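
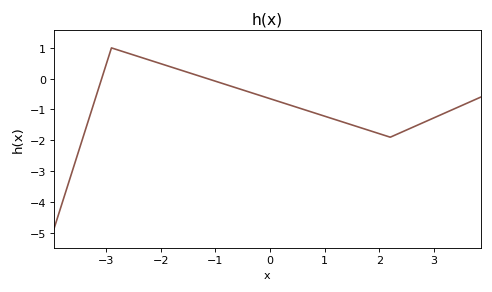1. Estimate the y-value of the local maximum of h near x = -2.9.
0.998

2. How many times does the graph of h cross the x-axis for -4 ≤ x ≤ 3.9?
2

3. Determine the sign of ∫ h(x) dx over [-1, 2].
negative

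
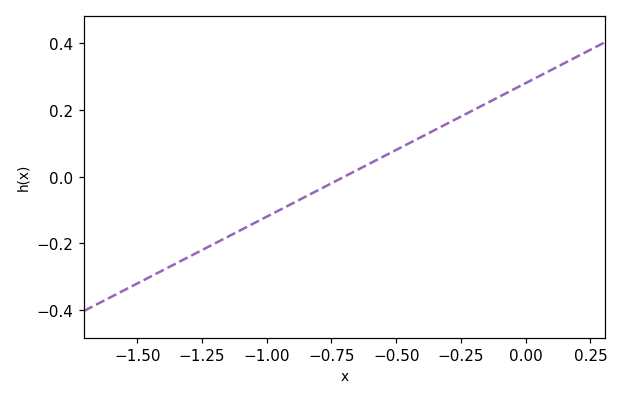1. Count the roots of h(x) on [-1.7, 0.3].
1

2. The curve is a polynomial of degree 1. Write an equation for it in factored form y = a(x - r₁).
y = 0.4(x + 0.7)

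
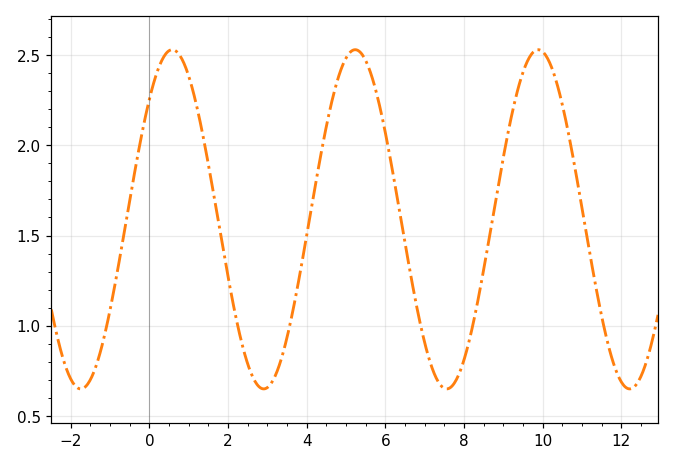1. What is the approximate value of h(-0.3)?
1.94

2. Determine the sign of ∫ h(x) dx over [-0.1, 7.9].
positive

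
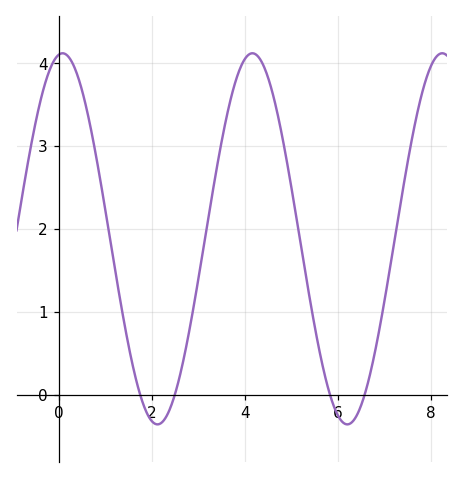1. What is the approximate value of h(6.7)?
0.3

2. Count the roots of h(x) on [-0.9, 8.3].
4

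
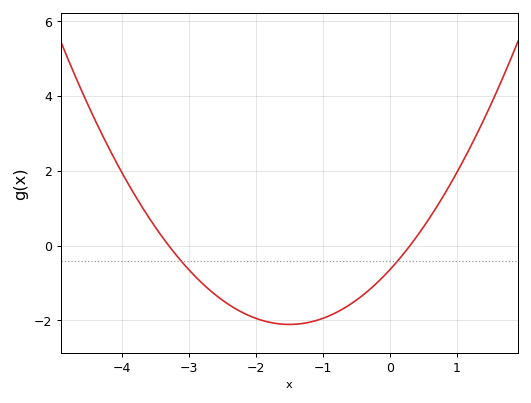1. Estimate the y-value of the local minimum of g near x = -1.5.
-2.2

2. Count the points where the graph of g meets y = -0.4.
2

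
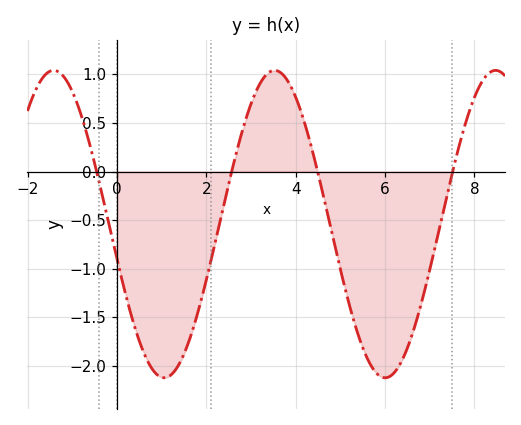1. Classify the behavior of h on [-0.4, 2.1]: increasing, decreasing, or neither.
neither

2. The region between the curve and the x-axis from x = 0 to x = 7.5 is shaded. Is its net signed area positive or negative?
negative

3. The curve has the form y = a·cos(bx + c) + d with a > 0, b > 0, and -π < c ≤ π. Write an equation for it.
y = 1.58cos(1.27x + 1.8) - 0.54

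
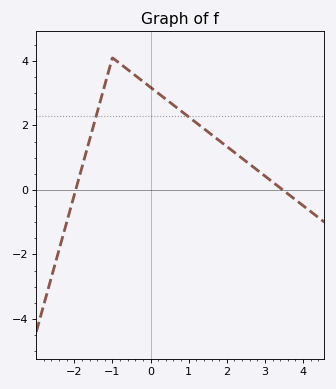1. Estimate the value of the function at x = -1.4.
2.4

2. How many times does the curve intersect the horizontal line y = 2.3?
2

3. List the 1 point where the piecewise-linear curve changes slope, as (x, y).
(-1, 4.1)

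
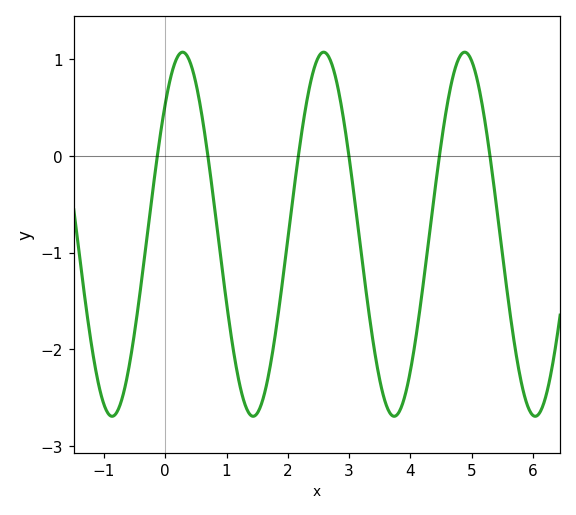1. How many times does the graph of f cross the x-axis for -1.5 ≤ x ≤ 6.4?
6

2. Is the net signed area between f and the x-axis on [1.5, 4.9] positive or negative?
negative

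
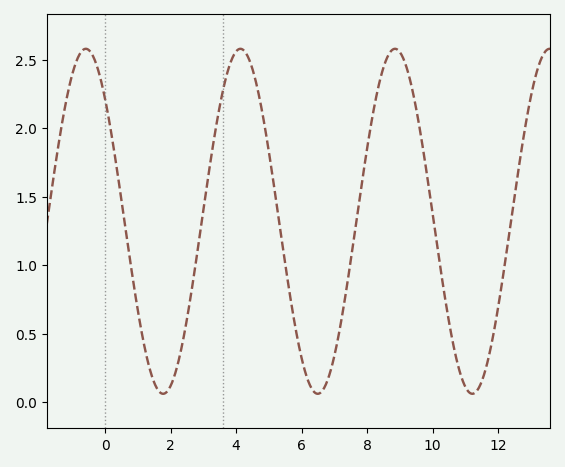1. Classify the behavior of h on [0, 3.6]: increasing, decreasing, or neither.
neither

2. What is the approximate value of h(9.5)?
2.14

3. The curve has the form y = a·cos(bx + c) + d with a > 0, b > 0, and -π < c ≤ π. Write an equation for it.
y = 1.26cos(1.33x + 0.79) + 1.32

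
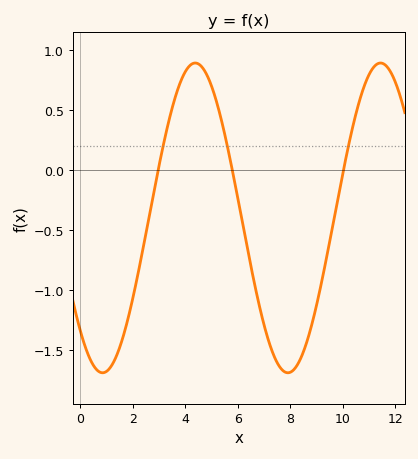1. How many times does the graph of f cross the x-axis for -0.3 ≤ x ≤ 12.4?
3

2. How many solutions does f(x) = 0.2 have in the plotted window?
3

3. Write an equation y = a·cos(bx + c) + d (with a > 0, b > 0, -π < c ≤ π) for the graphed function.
y = 1.29cos(0.89x + 2.4) - 0.4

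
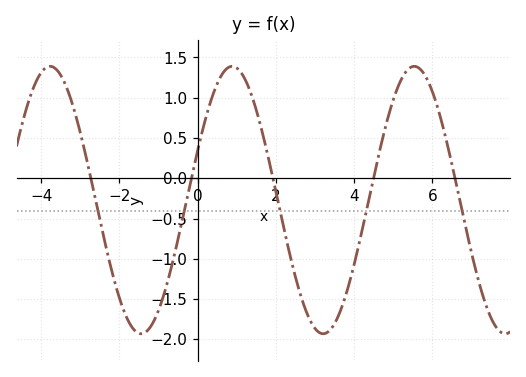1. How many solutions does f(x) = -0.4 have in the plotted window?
5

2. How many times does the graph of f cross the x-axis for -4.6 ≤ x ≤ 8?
5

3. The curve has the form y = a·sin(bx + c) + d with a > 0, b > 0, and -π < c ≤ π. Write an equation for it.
y = 1.66sin(1.4x + 0.38) - 0.27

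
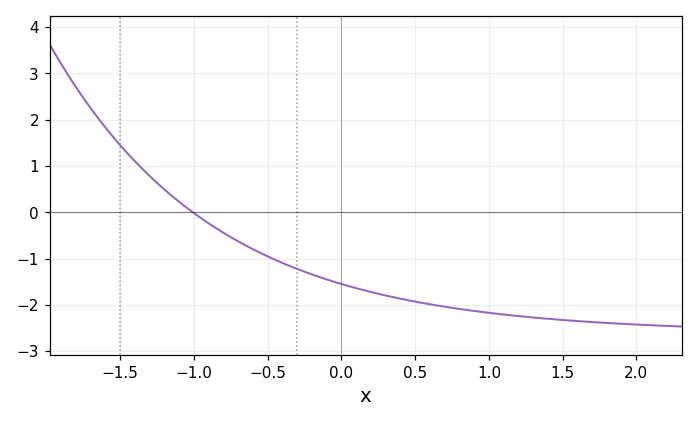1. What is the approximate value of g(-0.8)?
-0.443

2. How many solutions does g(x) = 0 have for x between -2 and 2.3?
1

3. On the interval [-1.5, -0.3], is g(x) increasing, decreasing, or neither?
decreasing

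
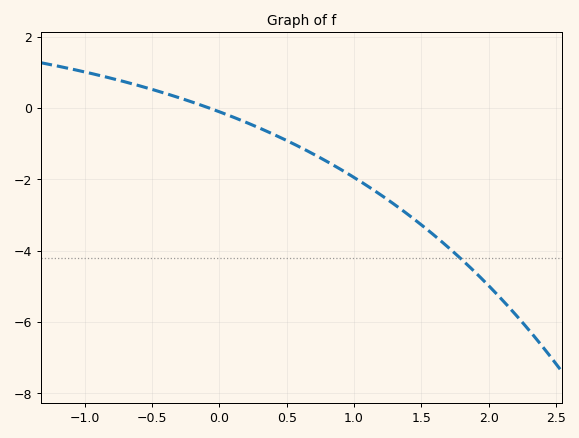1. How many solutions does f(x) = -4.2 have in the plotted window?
1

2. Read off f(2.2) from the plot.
-5.79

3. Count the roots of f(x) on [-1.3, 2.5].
1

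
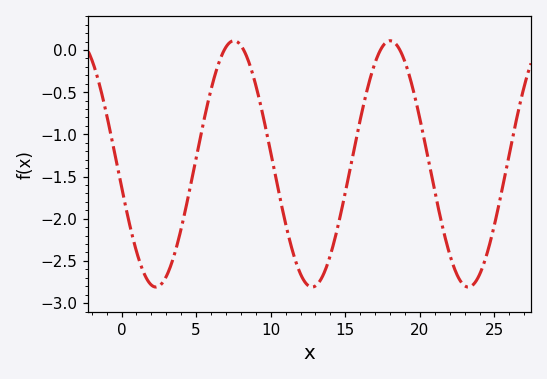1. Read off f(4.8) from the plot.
-1.45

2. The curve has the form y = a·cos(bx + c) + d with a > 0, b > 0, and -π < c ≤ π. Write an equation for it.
y = 1.46cos(0.6x + 1.8) - 1.35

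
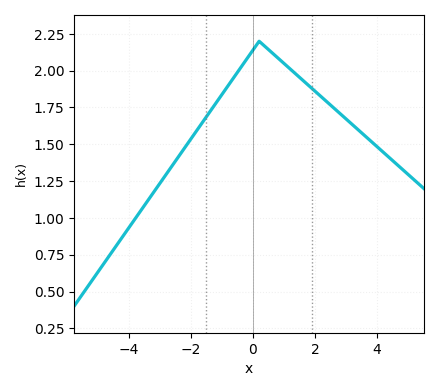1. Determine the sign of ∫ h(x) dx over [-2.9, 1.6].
positive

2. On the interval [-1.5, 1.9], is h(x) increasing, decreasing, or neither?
neither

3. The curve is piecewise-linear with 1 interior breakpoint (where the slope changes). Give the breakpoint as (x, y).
(0.2, 2.2)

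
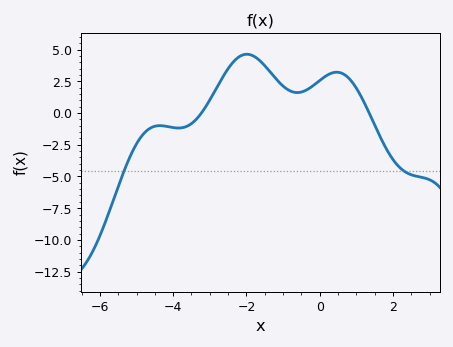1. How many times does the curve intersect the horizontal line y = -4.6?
2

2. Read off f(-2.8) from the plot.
2.06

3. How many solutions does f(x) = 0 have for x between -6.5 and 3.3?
2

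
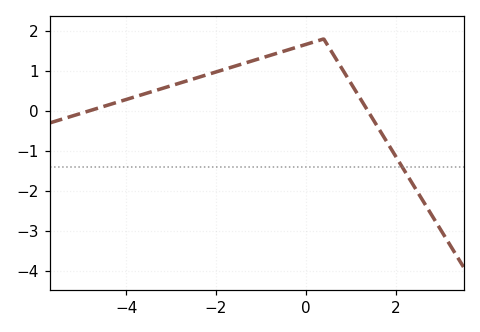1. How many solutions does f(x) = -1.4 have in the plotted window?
1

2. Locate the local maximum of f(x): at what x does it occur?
0.4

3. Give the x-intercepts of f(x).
-4.8, 1.4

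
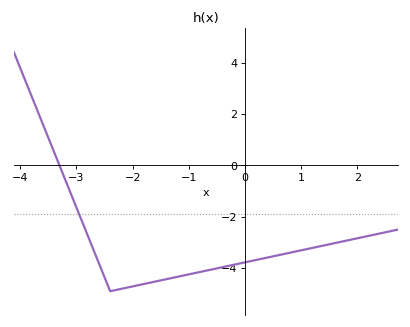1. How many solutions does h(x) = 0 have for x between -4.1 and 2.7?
1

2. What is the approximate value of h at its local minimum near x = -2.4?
-4.9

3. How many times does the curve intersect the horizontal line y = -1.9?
1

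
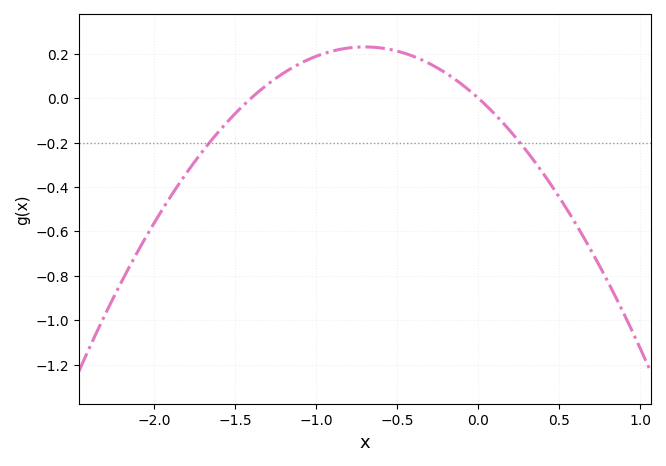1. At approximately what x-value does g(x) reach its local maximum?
-0.7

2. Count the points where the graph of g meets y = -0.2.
2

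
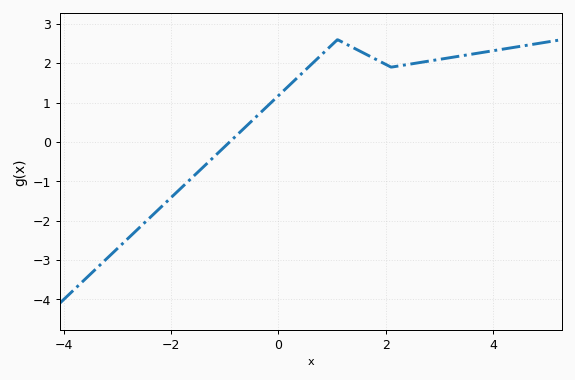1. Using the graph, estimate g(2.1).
1.9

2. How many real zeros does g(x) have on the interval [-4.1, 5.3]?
1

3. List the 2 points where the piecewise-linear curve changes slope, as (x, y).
(1.1, 2.6); (2.1, 1.9)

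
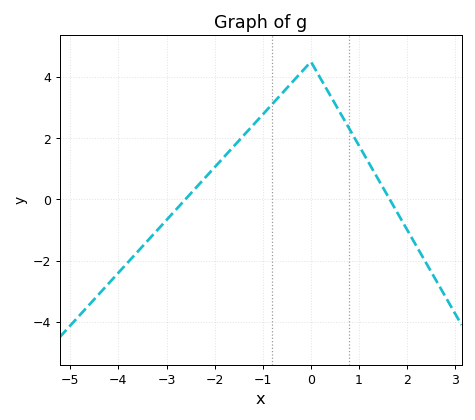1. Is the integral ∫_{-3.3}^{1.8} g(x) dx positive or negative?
positive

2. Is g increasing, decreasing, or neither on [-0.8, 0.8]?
neither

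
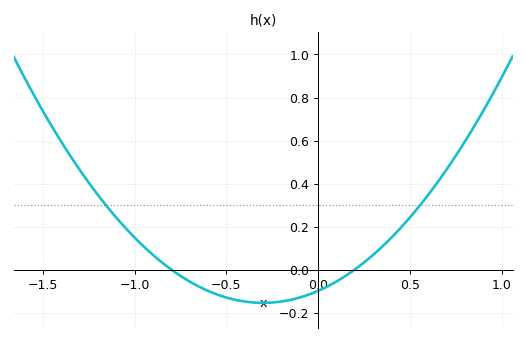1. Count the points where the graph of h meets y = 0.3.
2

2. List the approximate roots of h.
-0.8, 0.2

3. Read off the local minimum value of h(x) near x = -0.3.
-0.16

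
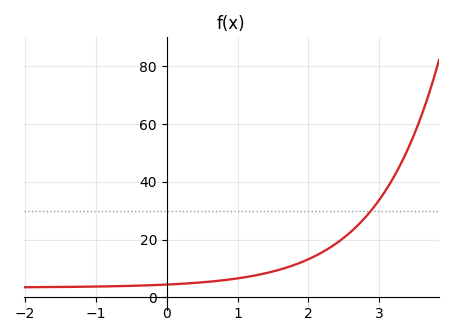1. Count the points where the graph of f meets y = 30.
1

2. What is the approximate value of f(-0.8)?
3.79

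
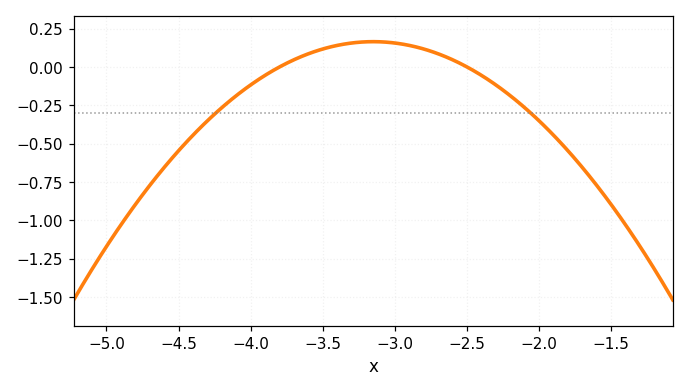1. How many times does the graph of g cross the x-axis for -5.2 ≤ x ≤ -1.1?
2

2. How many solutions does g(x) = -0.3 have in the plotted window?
2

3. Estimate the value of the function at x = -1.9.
-0.44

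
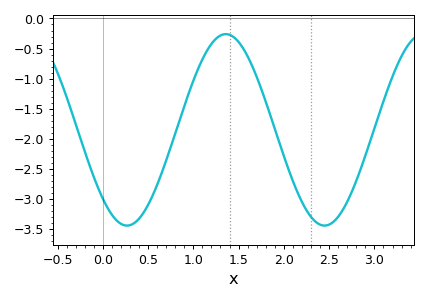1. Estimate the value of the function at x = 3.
-1.85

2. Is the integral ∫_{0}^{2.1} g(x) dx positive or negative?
negative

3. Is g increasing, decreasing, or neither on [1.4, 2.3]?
decreasing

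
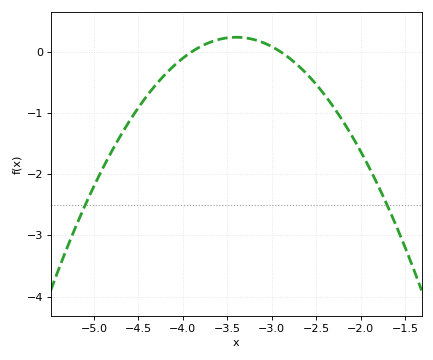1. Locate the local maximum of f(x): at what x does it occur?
-3.4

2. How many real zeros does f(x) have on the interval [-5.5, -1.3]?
2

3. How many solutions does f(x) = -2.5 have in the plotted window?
2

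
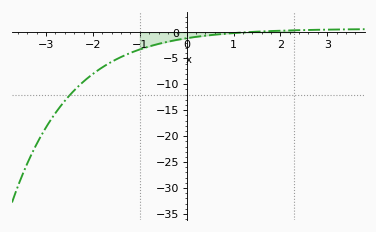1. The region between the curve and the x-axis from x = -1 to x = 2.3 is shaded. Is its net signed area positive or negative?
negative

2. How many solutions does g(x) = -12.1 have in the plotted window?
1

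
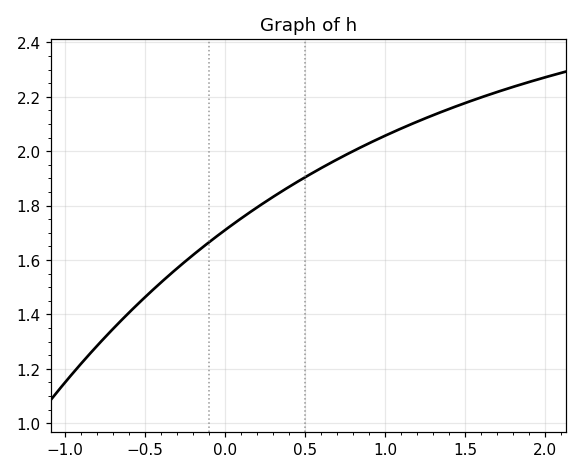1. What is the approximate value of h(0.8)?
2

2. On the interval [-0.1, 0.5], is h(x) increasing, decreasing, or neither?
increasing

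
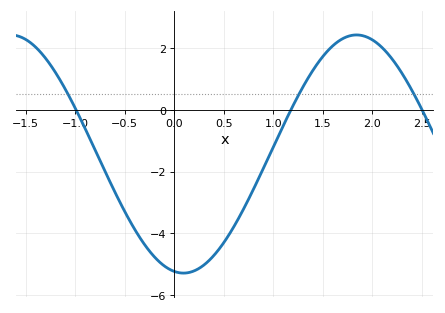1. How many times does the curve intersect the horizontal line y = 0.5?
3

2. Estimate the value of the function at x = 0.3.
-5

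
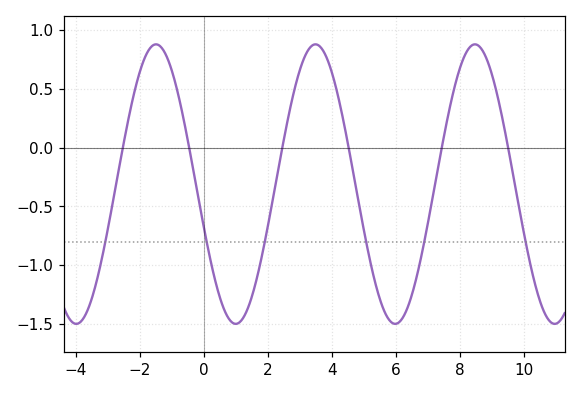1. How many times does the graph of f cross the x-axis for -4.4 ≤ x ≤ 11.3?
6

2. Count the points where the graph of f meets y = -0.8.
6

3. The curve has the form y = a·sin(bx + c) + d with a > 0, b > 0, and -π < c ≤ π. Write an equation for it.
y = 1.19sin(1.26x - 2.82) - 0.31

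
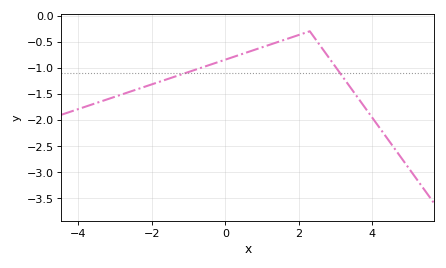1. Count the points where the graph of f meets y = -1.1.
2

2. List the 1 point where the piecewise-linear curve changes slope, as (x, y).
(2.3, -0.3)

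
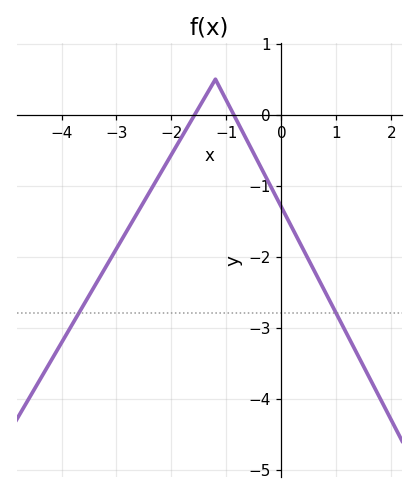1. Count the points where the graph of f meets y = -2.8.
2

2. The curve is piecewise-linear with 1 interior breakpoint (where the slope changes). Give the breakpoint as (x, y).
(-1.2, 0.5)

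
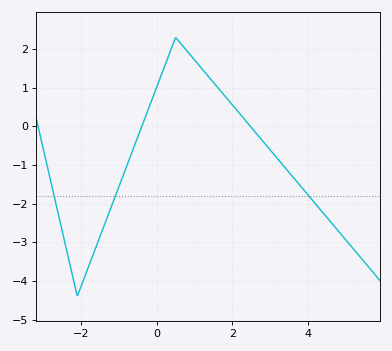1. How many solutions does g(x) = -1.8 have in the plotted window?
3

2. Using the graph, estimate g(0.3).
1.8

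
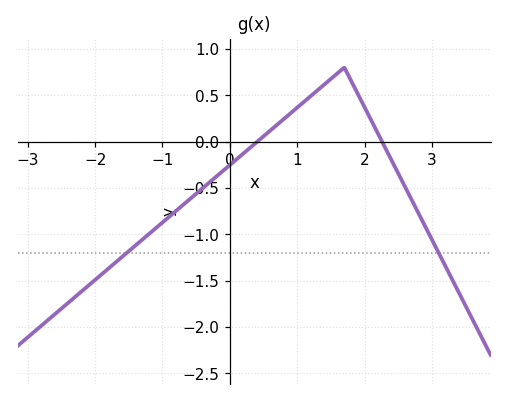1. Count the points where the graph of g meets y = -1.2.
2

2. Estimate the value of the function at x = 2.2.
0.1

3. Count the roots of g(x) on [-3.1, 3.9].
2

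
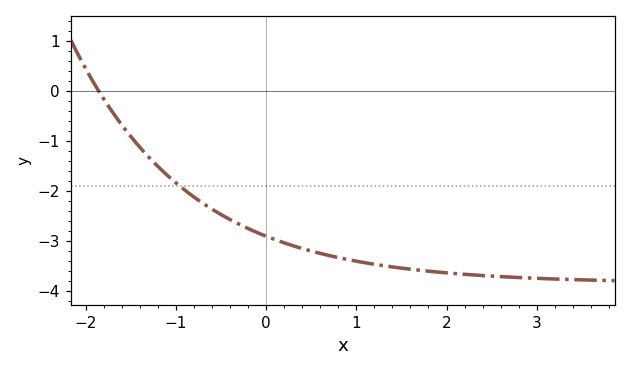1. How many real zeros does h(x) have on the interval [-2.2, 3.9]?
1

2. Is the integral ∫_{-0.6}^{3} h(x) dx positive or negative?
negative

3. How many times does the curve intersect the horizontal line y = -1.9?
1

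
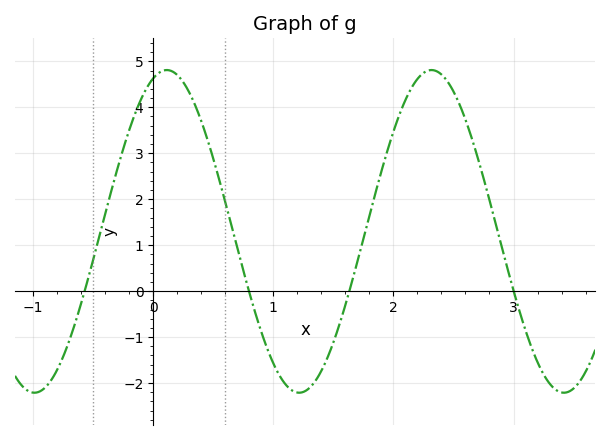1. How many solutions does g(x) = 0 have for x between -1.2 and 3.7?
4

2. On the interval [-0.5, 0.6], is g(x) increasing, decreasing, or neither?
neither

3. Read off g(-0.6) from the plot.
-0.258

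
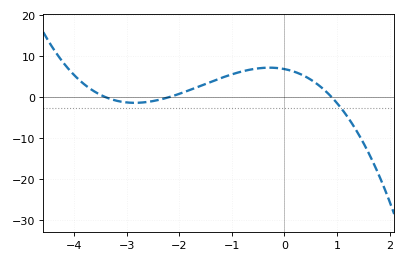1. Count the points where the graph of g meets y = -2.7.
1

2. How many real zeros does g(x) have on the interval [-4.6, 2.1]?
3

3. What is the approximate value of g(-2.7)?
-1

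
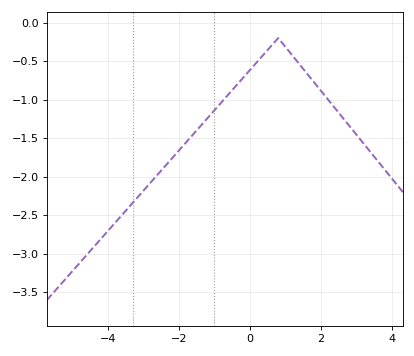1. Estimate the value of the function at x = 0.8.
-0.2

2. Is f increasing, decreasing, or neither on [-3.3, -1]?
increasing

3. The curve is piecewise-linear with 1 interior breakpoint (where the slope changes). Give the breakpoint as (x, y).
(0.8, -0.2)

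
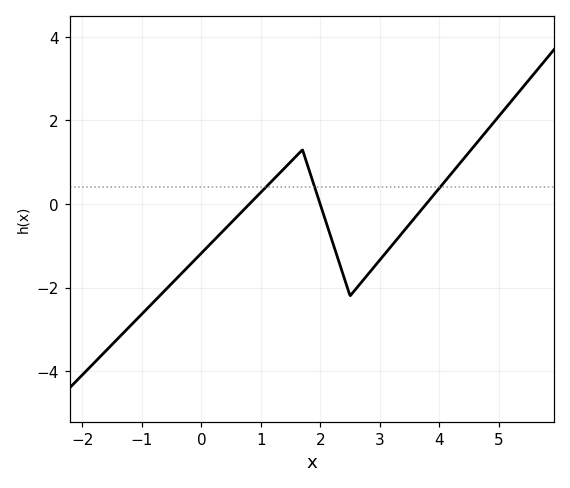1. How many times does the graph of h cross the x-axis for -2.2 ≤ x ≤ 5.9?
3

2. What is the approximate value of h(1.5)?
1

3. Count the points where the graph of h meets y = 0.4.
3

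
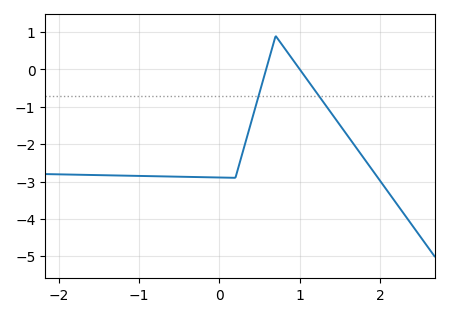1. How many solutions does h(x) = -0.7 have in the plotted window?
2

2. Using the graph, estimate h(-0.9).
-2.9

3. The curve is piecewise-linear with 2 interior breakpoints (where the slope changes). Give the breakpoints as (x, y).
(0.2, -2.9); (0.7, 0.9)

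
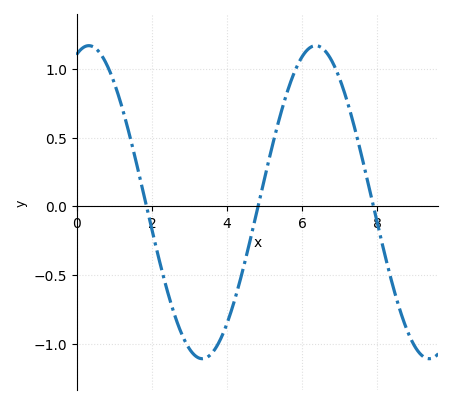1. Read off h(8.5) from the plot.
-0.665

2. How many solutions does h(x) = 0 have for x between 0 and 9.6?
3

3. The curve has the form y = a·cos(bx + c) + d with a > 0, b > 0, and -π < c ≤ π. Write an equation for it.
y = 1.14cos(1.04x - 0.33) + 0.03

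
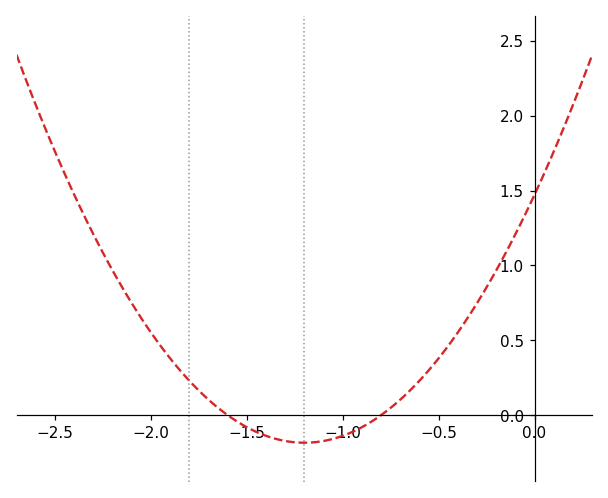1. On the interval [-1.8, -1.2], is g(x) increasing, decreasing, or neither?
decreasing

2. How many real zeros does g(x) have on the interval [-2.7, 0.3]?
2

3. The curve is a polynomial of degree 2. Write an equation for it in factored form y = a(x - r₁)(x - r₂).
y = 1.15(x + 1.6)(x + 0.8)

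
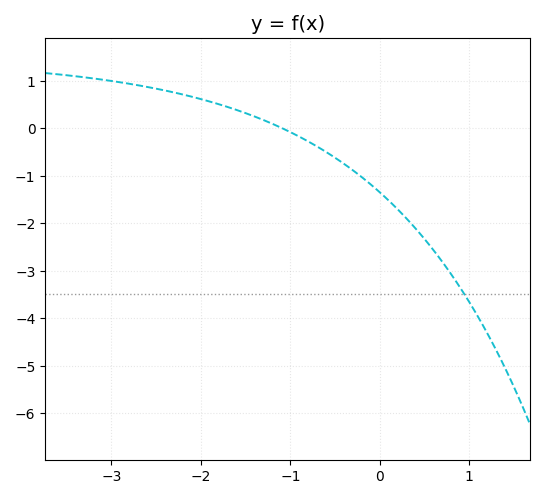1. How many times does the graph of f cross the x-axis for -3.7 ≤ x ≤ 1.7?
1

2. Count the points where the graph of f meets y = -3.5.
1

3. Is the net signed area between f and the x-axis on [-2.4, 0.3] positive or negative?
negative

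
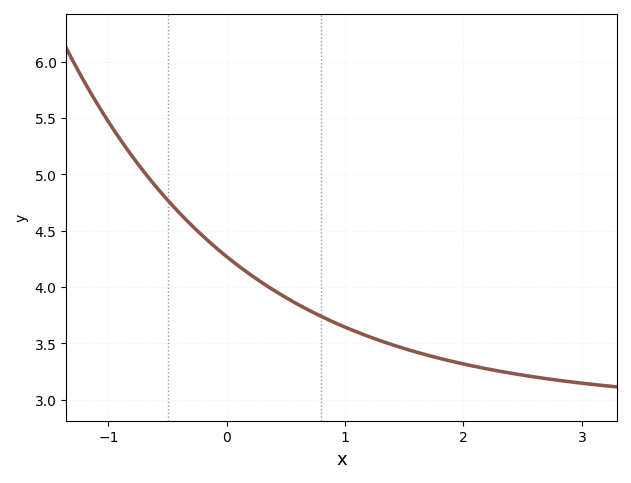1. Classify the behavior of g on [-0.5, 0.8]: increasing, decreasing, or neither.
decreasing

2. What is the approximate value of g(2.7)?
3.2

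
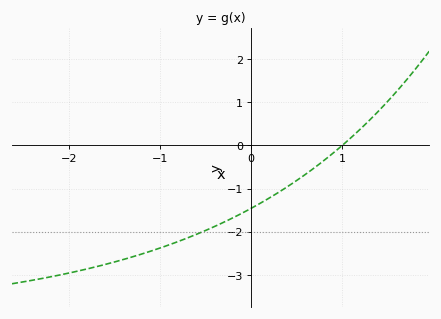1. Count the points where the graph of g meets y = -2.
1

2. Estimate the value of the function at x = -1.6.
-2.8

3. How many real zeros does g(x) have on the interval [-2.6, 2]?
1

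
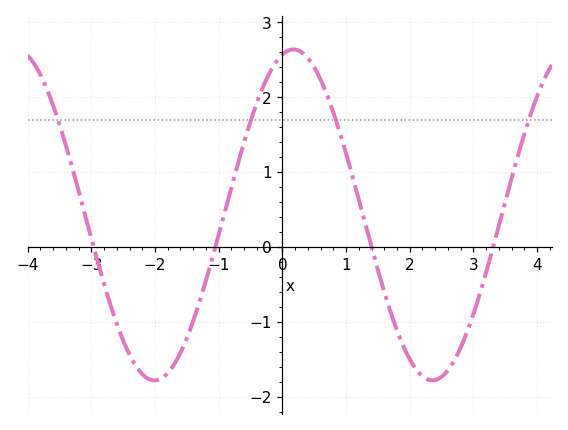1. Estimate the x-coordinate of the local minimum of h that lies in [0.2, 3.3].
2.36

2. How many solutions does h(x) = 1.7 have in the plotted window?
4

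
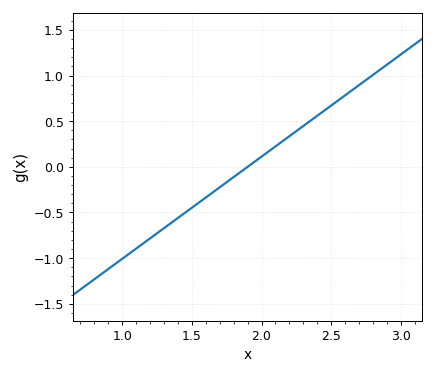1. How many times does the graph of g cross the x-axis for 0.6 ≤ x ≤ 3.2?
1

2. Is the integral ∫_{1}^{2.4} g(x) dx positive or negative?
negative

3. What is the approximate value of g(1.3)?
-0.65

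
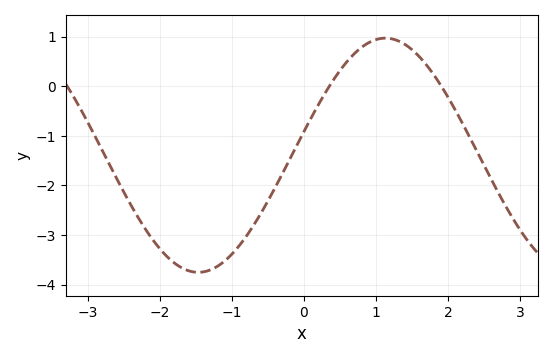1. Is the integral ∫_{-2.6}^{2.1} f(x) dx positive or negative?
negative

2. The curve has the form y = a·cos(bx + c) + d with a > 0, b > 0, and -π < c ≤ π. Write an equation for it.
y = 2.36cos(1.21x - 1.37) - 1.39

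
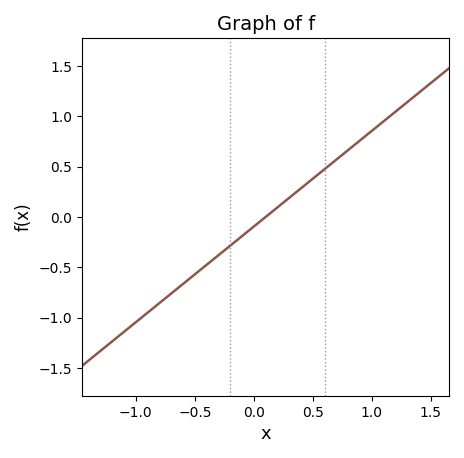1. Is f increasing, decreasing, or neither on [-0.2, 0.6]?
increasing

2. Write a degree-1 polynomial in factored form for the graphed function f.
y = 0.95(x - 0.1)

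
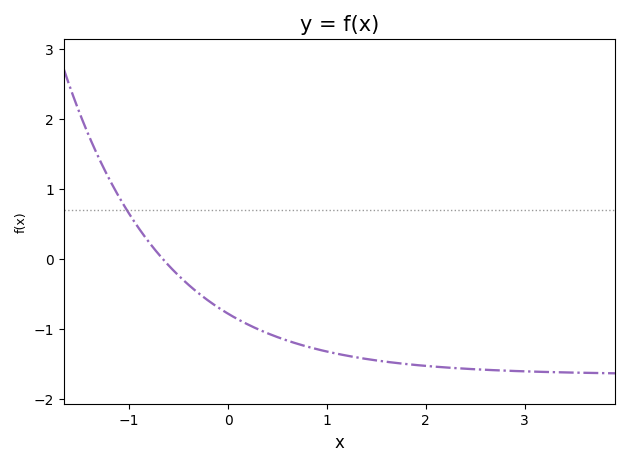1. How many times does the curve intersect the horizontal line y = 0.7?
1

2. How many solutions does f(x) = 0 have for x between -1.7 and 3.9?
1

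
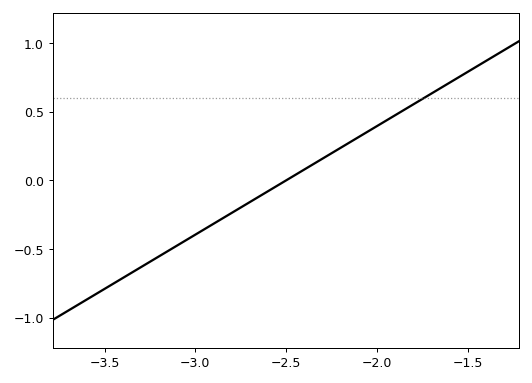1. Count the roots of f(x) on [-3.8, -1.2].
1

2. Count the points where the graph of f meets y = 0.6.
1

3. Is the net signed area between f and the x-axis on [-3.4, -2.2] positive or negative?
negative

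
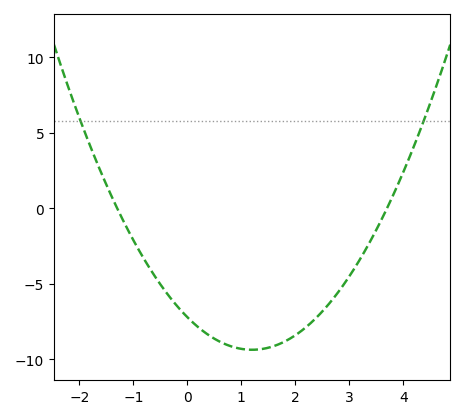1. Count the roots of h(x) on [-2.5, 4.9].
2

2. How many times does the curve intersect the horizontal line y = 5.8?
2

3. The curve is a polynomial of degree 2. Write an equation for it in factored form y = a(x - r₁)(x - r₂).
y = 1.5(x + 1.3)(x - 3.7)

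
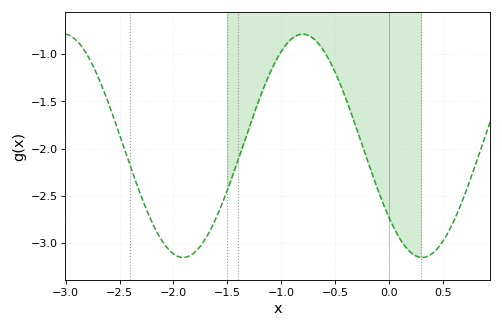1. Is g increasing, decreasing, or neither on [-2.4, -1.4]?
neither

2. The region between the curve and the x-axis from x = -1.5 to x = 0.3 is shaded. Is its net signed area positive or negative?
negative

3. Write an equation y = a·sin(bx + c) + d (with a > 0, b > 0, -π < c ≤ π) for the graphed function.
y = 1.18sin(2.83x - 2.45) - 1.97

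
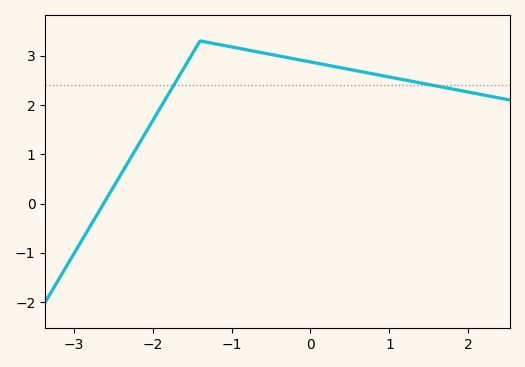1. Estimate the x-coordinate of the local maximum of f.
-1.4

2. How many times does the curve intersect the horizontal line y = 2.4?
2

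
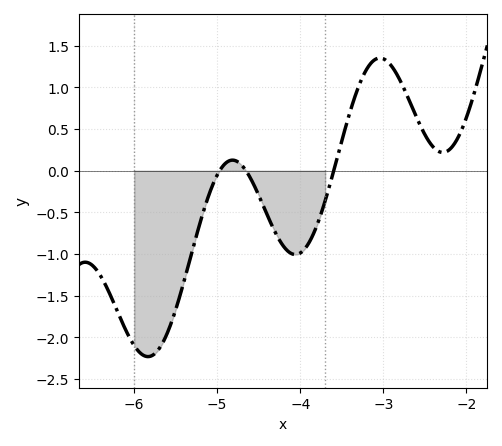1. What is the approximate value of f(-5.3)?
-0.961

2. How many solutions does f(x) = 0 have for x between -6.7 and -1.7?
3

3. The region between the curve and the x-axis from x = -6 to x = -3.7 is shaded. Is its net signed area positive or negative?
negative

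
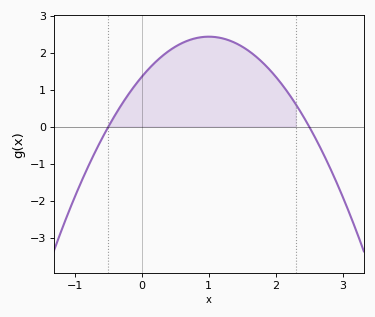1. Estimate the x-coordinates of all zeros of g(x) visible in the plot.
-0.5, 2.5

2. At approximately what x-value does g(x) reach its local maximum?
1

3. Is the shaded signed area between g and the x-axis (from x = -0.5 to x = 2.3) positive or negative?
positive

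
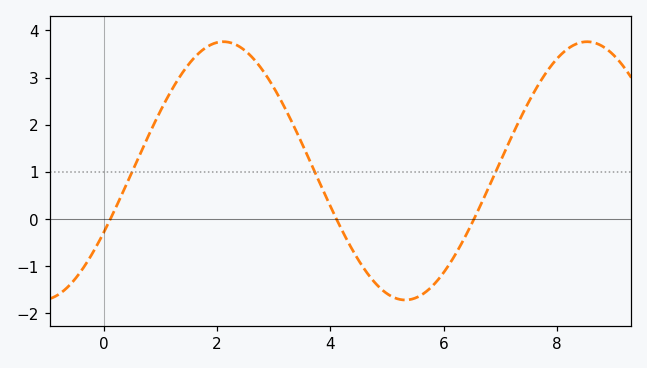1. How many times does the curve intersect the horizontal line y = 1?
3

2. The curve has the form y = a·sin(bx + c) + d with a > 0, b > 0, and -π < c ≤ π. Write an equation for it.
y = 2.74sin(0.98x - 0.5) + 1.02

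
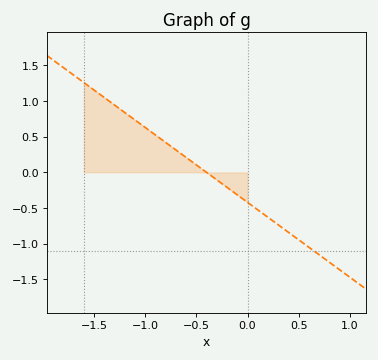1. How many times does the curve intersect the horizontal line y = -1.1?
1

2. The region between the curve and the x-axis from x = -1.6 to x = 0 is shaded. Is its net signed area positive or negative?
positive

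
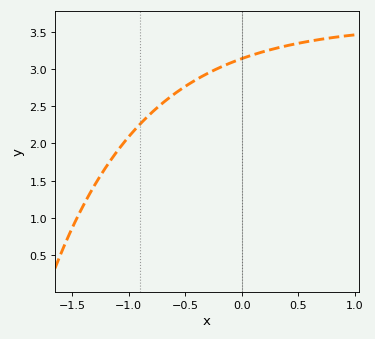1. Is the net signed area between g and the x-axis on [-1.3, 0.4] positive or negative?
positive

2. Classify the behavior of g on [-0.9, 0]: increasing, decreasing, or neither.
increasing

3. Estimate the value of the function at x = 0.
3.15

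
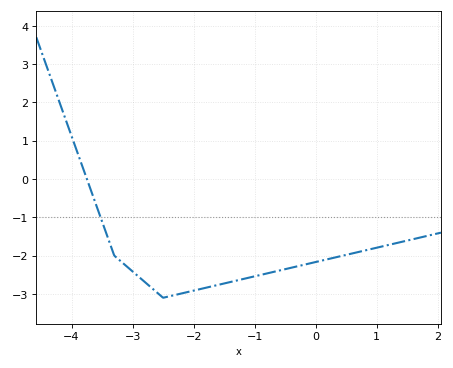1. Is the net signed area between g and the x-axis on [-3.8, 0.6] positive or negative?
negative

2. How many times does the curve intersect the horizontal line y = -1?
1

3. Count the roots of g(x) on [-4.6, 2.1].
1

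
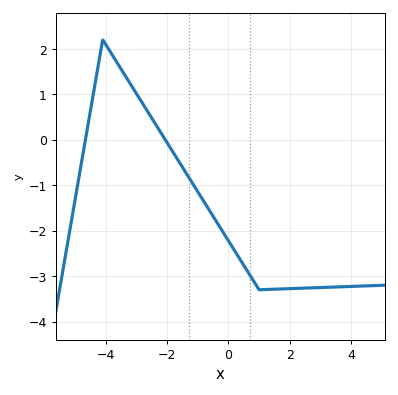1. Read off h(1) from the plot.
-3.3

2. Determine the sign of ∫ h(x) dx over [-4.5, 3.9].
negative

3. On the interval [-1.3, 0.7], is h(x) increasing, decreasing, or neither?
decreasing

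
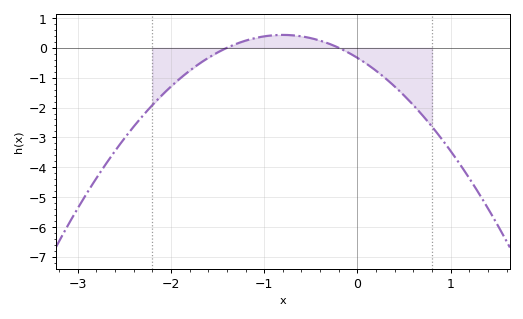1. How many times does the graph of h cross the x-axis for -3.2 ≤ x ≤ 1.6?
2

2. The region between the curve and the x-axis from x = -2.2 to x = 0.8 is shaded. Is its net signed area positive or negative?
negative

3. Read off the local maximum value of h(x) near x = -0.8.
0.4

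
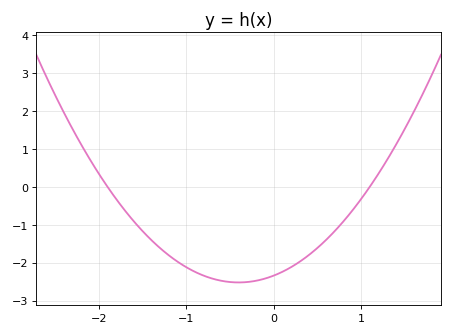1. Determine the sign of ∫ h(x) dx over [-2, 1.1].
negative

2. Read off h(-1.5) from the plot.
-1.16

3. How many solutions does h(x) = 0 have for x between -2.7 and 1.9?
2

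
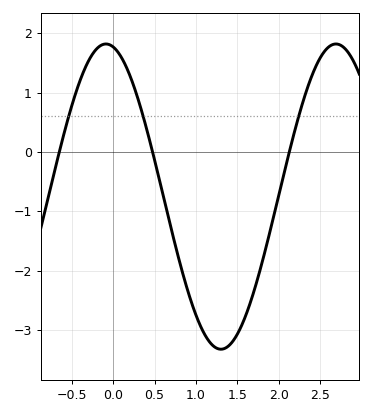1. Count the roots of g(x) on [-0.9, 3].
3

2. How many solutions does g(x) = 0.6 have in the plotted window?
3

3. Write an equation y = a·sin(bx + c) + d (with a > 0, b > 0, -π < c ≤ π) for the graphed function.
y = 2.57sin(2.26x + 1.77) - 0.75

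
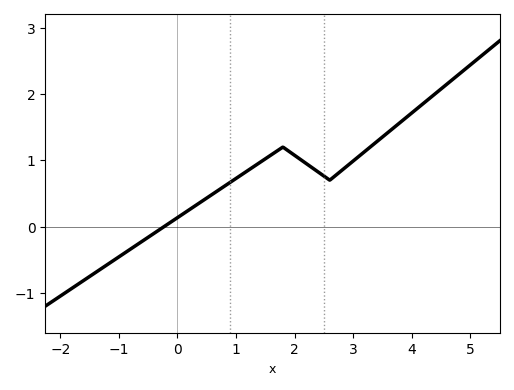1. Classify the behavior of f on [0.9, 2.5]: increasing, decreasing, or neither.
neither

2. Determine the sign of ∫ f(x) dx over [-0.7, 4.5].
positive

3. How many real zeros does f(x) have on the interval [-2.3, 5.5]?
1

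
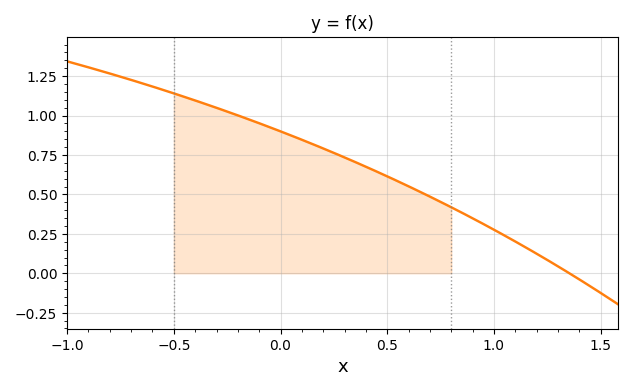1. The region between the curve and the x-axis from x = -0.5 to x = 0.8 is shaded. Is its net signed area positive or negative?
positive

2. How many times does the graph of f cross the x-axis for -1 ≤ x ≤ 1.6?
1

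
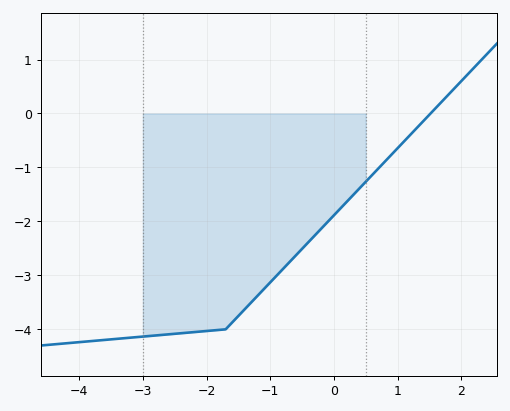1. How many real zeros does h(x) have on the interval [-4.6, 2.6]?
1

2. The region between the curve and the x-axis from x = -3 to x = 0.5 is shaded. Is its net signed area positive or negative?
negative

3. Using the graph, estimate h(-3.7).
-4.21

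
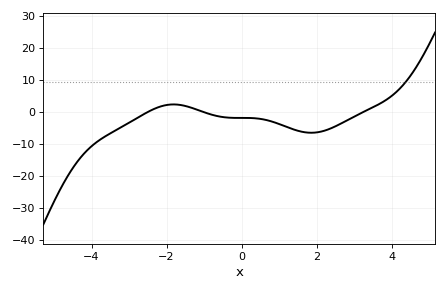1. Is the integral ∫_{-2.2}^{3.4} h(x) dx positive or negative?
negative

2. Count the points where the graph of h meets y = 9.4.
1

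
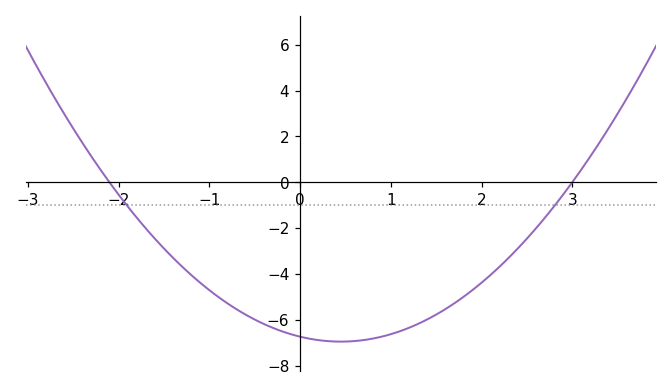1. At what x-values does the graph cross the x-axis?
-2.1, 3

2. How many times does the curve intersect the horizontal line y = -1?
2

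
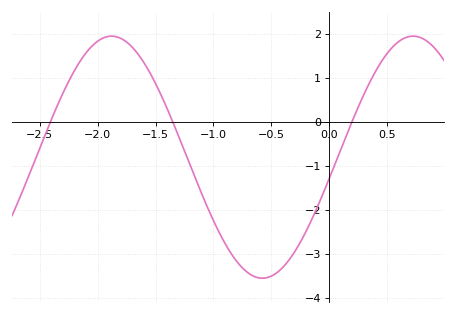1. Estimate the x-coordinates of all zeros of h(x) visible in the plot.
-2.41, -1.35, 0.198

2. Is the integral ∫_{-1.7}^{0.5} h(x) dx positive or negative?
negative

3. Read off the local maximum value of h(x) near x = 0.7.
1.95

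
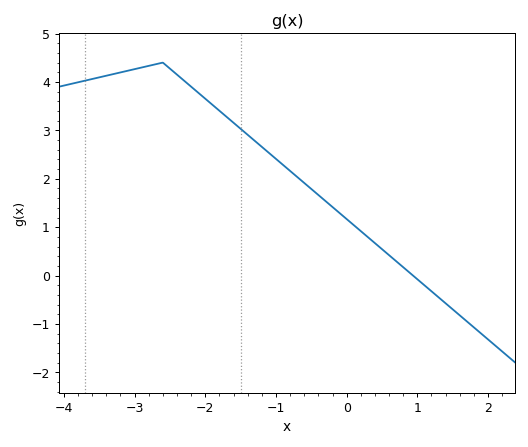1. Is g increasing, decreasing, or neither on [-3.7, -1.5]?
neither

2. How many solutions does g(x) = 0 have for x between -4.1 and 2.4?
1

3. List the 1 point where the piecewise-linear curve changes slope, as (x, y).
(-2.6, 4.4)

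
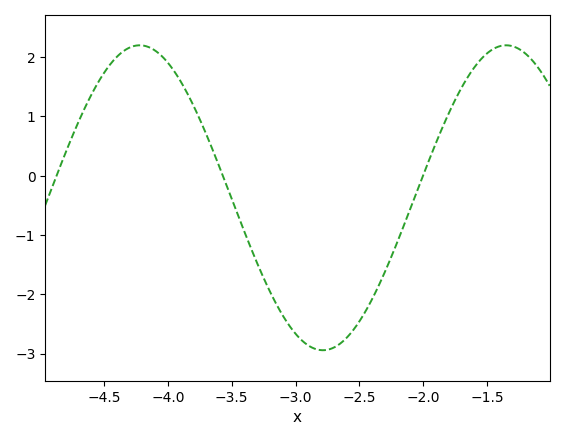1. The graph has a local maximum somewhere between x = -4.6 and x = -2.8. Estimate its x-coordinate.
-4.22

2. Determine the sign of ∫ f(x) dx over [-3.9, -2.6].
negative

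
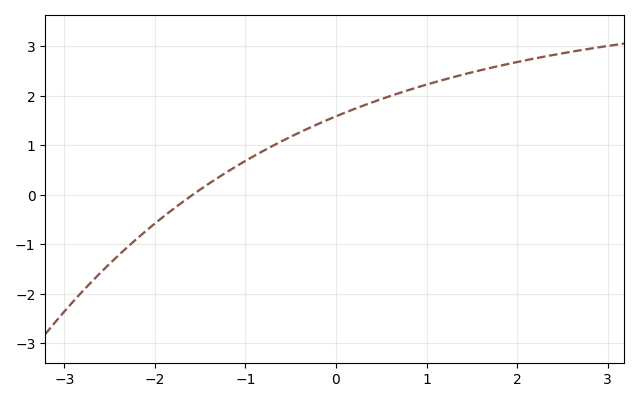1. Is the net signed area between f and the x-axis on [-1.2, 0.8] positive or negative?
positive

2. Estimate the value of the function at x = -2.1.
-0.734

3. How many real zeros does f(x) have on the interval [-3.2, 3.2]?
1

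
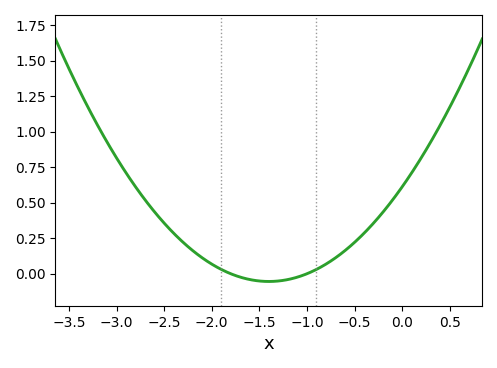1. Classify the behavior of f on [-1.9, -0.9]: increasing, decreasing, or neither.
neither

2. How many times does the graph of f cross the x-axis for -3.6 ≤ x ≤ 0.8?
2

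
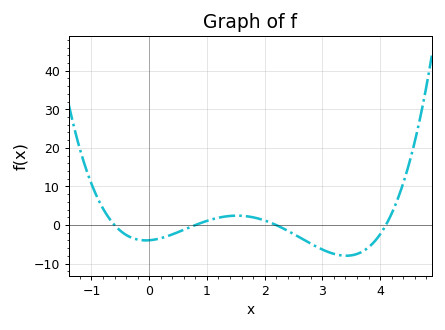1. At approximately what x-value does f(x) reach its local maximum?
1.52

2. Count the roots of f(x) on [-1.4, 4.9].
4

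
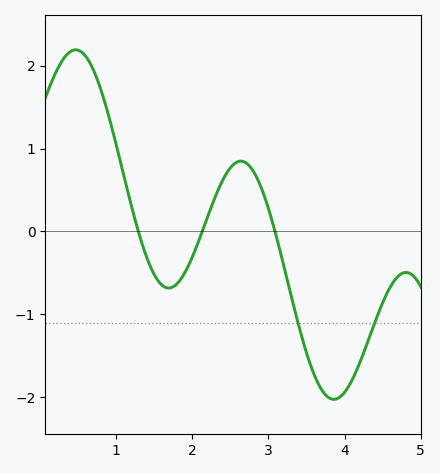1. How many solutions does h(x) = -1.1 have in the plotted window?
2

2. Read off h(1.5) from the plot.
-0.514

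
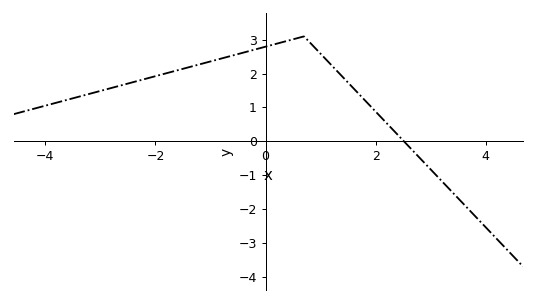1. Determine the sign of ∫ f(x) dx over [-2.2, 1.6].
positive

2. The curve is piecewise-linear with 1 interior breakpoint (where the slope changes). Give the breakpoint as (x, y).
(0.7, 3.1)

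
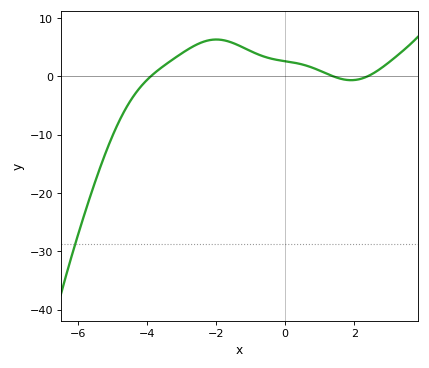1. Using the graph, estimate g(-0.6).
3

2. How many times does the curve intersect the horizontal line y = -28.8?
1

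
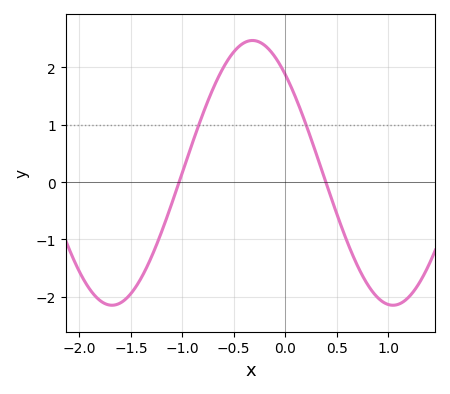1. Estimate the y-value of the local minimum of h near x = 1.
-2.1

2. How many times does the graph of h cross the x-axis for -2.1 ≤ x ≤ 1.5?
2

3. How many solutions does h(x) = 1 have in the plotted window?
2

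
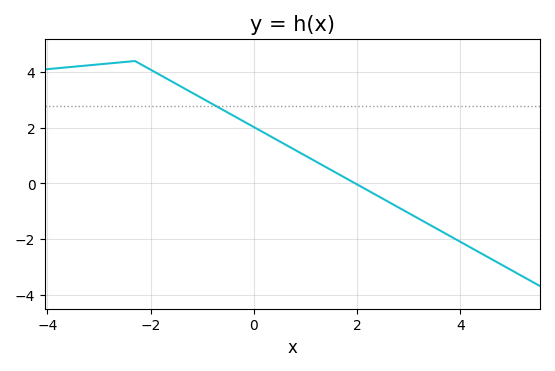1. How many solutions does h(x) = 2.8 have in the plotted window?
1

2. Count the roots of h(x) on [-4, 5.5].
1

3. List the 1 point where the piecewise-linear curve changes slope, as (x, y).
(-2.3, 4.4)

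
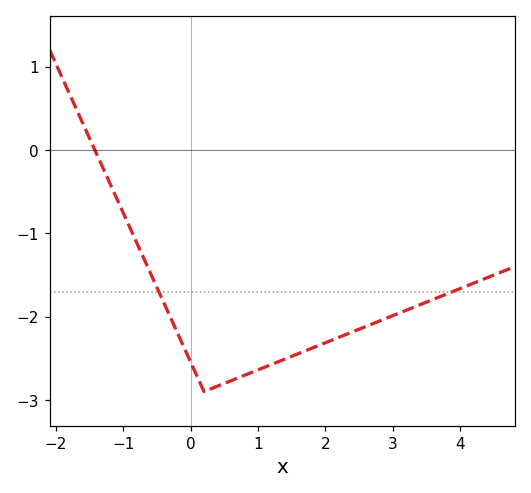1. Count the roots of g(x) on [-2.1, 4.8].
1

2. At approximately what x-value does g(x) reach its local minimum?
0.201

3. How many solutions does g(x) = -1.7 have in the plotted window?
2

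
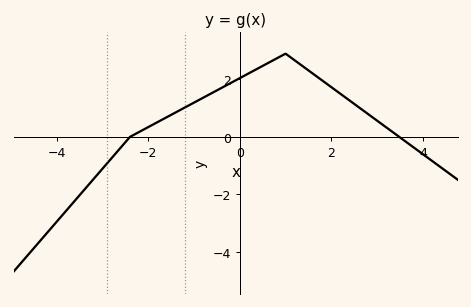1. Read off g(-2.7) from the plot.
-0.6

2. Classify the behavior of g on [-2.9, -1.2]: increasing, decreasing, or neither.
increasing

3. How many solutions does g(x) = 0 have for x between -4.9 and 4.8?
2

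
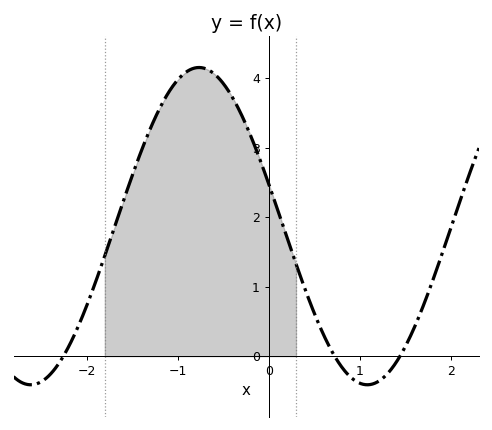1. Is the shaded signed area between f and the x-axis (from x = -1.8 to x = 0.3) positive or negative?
positive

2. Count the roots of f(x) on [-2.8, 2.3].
3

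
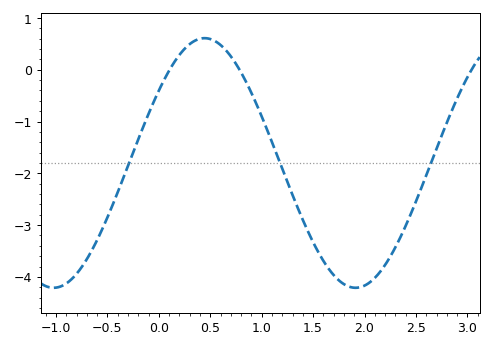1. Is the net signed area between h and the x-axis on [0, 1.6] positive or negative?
negative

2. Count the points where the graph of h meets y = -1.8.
3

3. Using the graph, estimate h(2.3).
-3.43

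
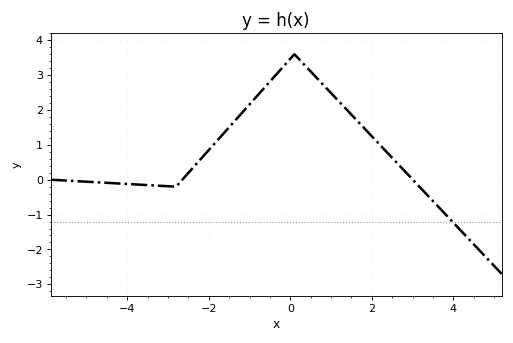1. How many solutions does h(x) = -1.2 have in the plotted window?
1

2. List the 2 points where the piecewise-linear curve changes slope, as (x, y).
(-2.8, -0.2); (0.1, 3.6)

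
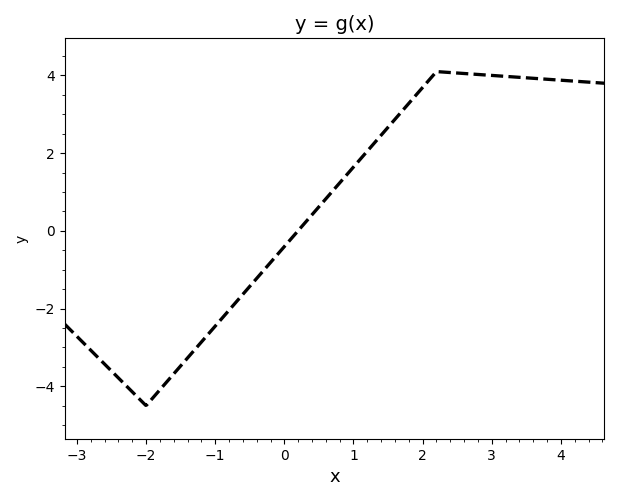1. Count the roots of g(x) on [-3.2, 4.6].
1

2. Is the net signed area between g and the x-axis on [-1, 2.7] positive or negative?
positive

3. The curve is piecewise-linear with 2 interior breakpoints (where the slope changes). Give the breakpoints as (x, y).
(-2, -4.5); (2.2, 4.1)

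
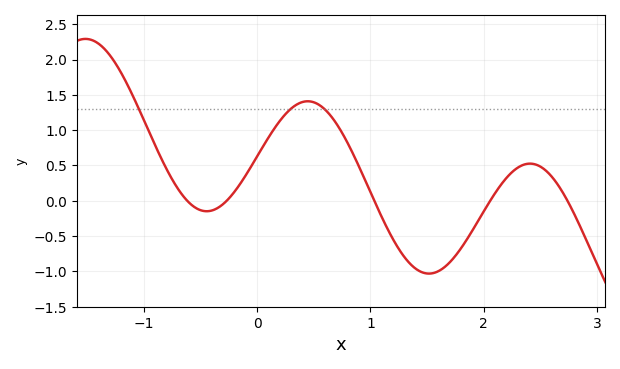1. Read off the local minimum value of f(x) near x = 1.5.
-1.05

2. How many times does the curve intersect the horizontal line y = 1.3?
3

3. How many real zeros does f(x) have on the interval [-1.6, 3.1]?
5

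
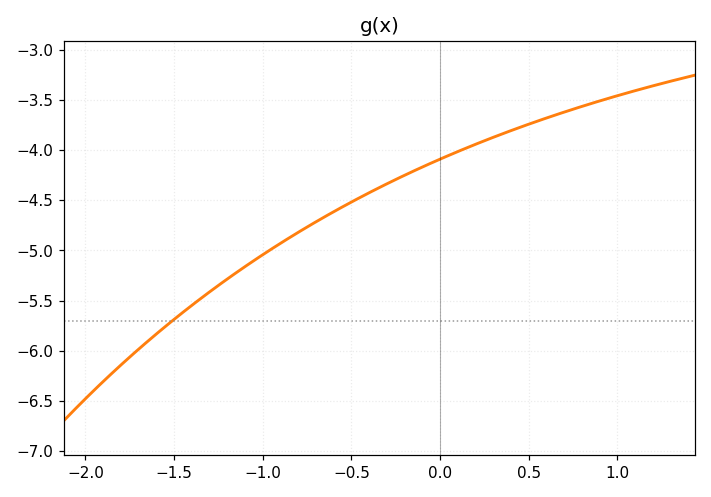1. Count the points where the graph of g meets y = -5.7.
1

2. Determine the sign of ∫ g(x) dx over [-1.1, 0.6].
negative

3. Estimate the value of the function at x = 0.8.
-3.56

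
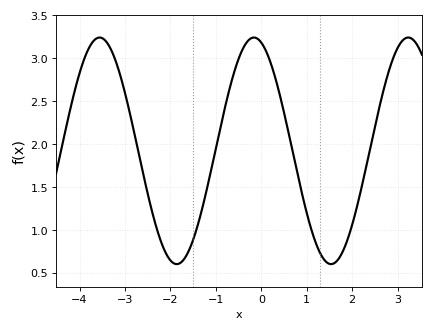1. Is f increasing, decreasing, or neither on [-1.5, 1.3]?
neither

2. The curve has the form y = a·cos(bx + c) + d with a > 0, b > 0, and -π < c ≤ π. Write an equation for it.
y = 1.32cos(1.9x + 0.3) + 1.92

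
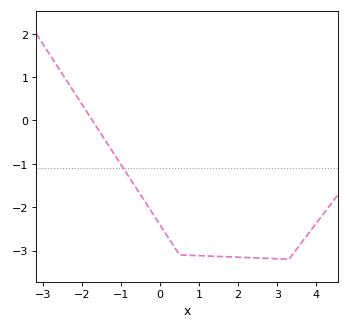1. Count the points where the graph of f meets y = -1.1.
1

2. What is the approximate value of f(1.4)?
-3.1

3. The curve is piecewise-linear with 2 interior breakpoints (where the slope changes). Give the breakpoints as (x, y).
(0.5, -3.1); (3.3, -3.2)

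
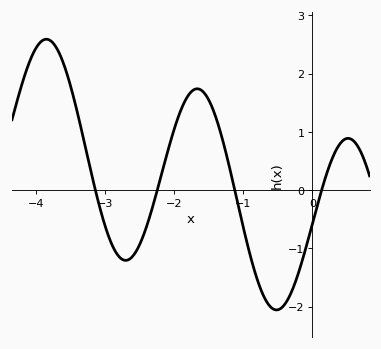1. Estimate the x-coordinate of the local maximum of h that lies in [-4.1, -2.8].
-3.85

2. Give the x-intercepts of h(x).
-3.14, -2.24, -1.12, 0.135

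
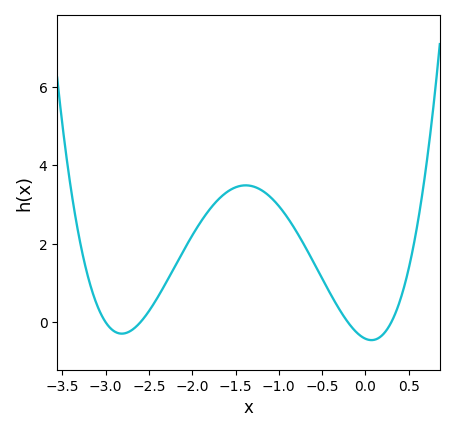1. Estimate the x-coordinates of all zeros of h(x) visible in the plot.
-3, -2.6, -0.2, 0.3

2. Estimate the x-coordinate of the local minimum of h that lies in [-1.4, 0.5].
0.1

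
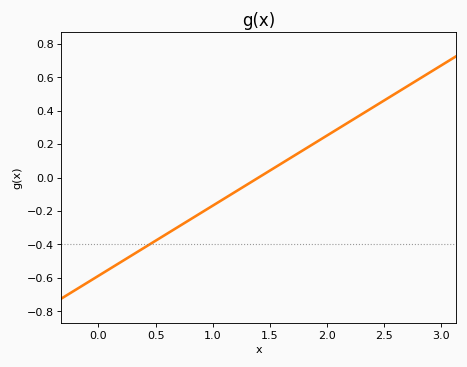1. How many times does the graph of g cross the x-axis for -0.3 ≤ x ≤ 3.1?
1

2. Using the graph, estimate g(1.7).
0.126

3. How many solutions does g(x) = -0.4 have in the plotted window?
1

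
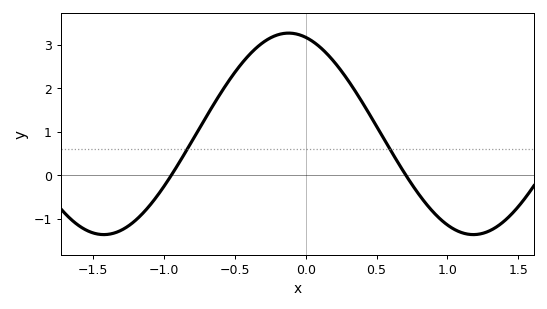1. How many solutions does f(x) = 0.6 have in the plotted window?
2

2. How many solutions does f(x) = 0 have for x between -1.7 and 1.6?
2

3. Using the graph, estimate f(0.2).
2.61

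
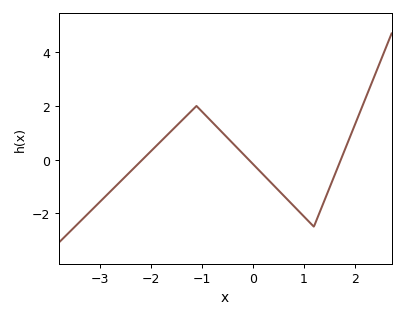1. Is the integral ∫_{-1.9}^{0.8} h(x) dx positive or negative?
positive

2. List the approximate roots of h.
-2.16, -0.078, 1.73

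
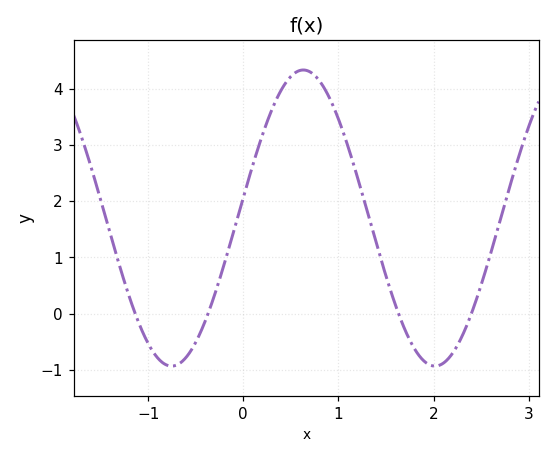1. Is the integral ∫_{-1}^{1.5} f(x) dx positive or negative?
positive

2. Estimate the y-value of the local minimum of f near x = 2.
-0.93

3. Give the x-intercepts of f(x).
-1.14, -0.371, 1.63, 2.4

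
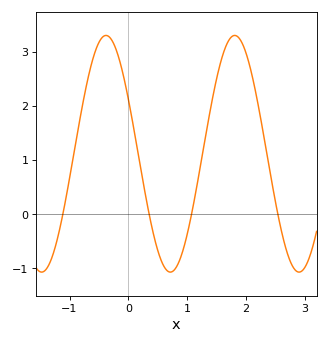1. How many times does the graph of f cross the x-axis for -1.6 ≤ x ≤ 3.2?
4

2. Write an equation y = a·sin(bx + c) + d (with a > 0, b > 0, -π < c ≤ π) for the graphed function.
y = 2.19sin(2.9x + 2.7) + 1.12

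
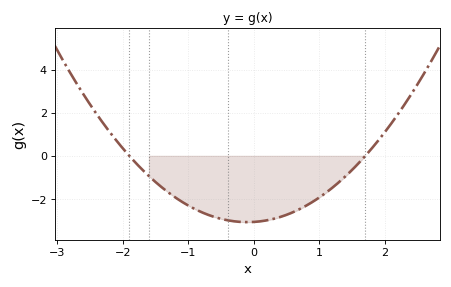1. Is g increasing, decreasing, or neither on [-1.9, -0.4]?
decreasing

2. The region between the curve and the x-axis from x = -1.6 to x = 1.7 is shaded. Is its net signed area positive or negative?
negative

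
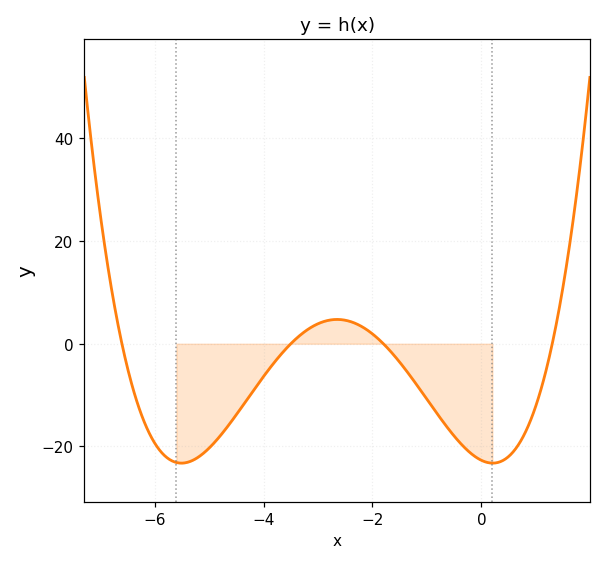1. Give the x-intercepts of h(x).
-6.6, -3.5, -1.8, 1.3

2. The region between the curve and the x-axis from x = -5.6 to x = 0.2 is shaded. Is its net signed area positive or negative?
negative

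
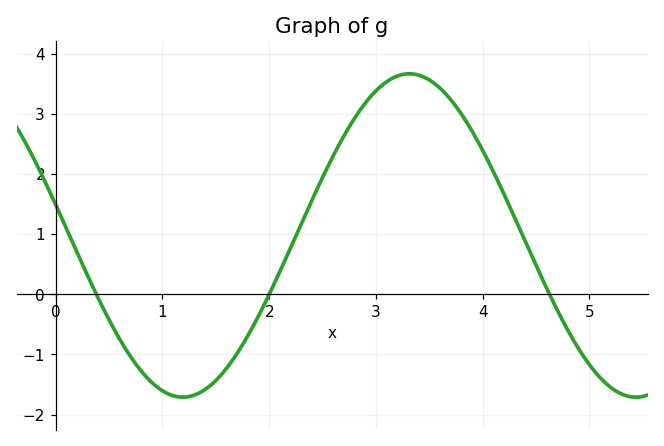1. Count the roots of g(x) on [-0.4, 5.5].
3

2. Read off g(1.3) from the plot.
-1.7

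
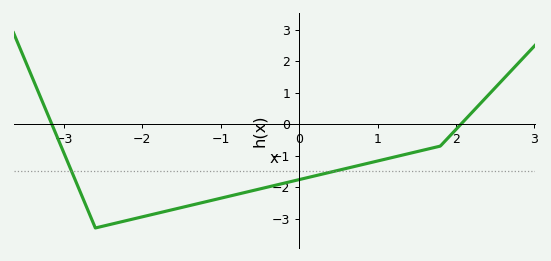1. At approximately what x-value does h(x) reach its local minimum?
-2.6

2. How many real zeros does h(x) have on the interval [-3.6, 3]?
2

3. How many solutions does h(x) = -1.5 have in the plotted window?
2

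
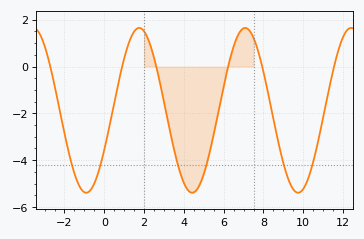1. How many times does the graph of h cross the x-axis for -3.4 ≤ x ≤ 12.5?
6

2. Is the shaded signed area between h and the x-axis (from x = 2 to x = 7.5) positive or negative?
negative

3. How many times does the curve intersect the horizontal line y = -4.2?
6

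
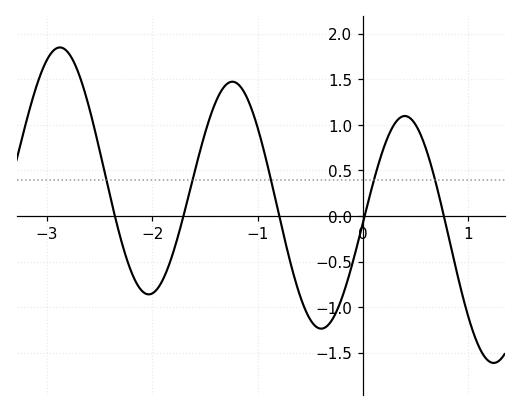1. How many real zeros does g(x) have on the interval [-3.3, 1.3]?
5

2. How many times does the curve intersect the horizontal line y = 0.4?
5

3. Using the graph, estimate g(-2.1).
-0.818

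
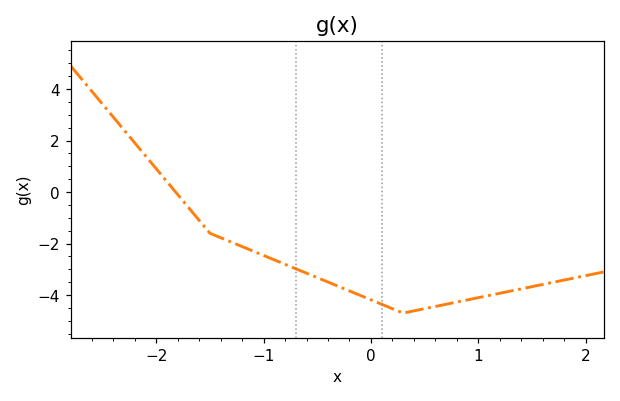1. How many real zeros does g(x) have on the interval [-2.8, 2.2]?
1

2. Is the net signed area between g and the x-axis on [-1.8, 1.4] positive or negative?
negative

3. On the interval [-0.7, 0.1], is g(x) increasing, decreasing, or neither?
decreasing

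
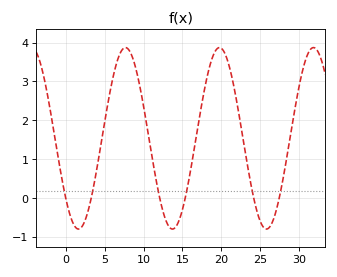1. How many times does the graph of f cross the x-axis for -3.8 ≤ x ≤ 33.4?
6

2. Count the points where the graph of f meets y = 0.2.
6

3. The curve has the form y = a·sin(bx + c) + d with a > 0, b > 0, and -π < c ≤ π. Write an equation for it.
y = 2.33sin(0.52x - 2.42) + 1.54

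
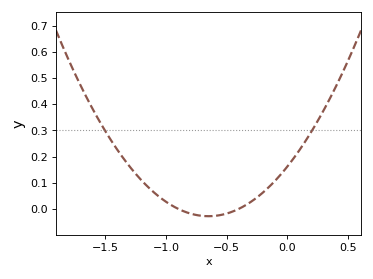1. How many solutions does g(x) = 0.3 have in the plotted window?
2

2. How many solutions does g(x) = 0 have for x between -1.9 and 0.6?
2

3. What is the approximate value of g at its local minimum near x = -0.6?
-0.03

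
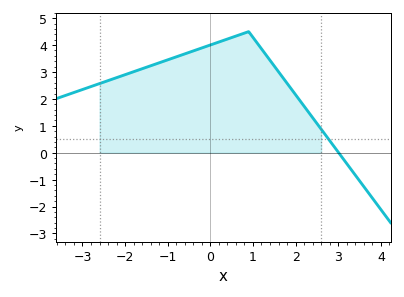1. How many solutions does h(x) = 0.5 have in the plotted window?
1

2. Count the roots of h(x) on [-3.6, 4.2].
1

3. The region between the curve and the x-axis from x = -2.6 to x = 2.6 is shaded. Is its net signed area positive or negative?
positive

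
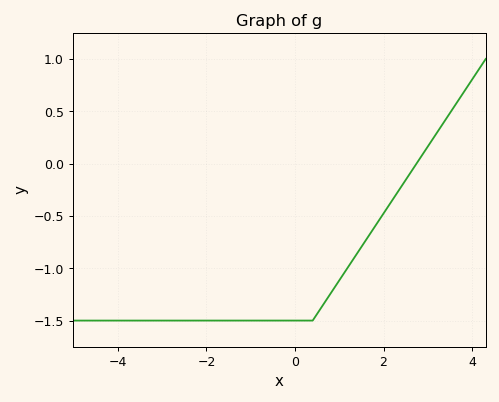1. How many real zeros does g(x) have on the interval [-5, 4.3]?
1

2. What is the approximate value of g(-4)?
-1.5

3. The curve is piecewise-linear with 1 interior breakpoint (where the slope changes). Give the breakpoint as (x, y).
(0.4, -1.5)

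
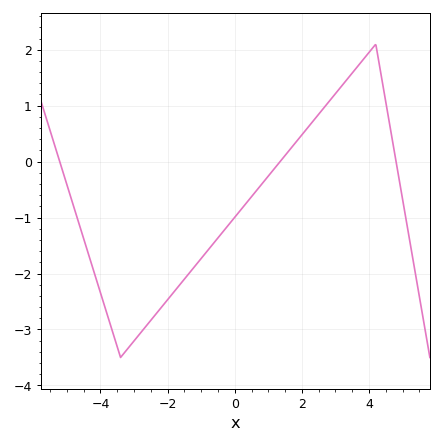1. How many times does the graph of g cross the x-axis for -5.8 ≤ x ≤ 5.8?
3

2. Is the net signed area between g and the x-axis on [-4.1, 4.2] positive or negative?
negative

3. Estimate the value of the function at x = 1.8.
0.3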